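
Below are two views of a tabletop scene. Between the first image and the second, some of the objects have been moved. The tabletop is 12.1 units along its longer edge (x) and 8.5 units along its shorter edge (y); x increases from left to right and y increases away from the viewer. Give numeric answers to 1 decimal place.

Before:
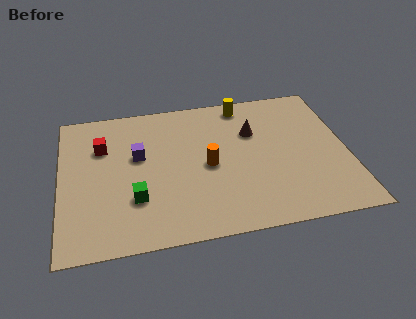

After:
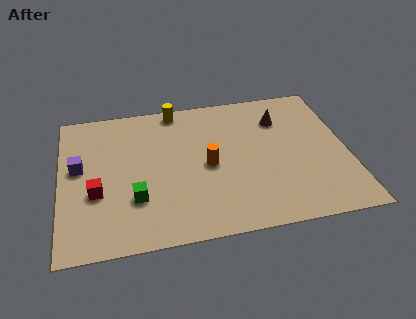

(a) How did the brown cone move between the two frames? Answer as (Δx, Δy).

(1.2, 0.6)

From the two frames, the brown cone sits at roughly (8.2, 5.7) before and (9.4, 6.3) after.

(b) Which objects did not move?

the orange cylinder and the green cube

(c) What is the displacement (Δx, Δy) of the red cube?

(-0.3, -2.7)

The red cube was at about (1.8, 5.9) and moved to about (1.5, 3.2).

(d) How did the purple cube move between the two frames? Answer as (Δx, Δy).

(-2.5, -0.3)

From the two frames, the purple cube sits at roughly (3.3, 5.1) before and (0.8, 4.8) after.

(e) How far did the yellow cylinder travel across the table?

2.9

The yellow cylinder was near (7.9, 7.5) before and (5.0, 7.7) after, so it travelled √(2.9² + 0.2²) ≈ 2.9 units.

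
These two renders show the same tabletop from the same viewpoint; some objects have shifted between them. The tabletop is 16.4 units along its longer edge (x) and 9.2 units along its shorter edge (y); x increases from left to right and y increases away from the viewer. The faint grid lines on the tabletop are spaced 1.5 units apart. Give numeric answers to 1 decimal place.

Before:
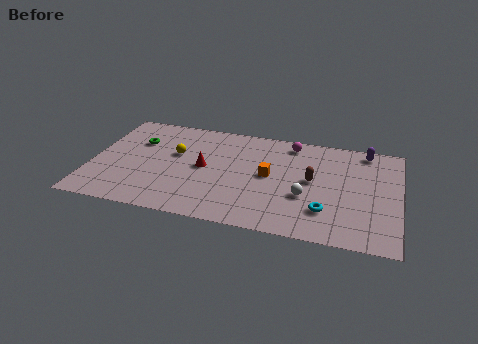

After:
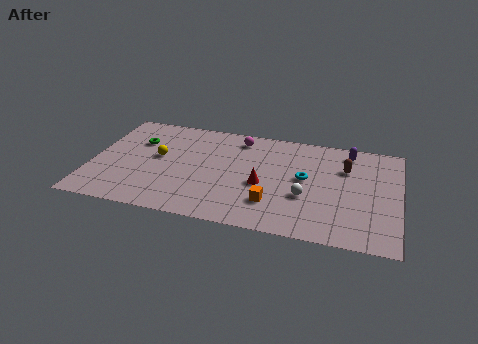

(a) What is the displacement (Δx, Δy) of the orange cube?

(0.3, -2.4)

From the two frames, the orange cube sits at roughly (9.5, 4.8) before and (9.8, 2.4) after.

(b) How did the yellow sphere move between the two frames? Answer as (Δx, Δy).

(-0.9, -0.5)

The yellow sphere was at about (4.4, 5.6) and moved to about (3.5, 5.1).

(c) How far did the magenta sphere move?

2.8

The magenta sphere moved from about (10.5, 8.0) to (7.7, 7.8), a distance of √(2.8² + 0.2²) ≈ 2.8.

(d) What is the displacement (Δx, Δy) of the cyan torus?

(-1.2, 2.6)

The cyan torus started near (12.6, 2.4) and ended near (11.4, 5.0).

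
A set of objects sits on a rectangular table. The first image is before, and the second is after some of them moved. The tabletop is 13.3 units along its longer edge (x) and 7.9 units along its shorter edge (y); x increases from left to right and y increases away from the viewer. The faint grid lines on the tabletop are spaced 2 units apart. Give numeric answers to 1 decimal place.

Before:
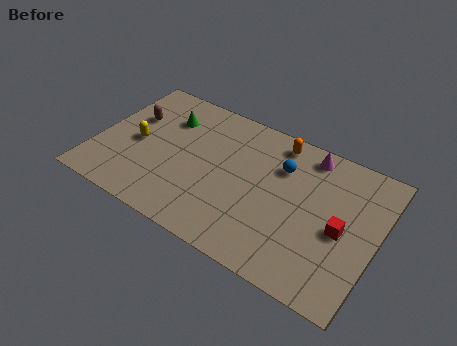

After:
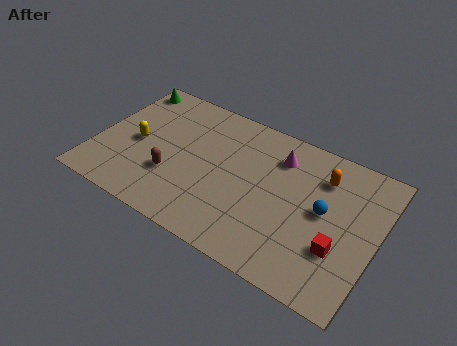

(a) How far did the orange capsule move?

2.5

The orange capsule moved from about (8.2, 6.9) to (10.5, 6.0), a distance of √(2.3² + 0.9²) ≈ 2.5.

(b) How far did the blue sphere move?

2.6

The blue sphere was near (8.6, 5.6) before and (10.8, 4.2) after, so it travelled √(2.2² + 1.4²) ≈ 2.6 units.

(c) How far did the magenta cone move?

1.5

The magenta cone moved from about (9.7, 6.9) to (8.4, 6.1), a distance of √(1.3² + 0.8²) ≈ 1.5.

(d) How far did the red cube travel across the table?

1.0

From (11.7, 3.6) to (11.7, 2.6), the red cube covered √(0.0² + 1.0²) ≈ 1.0 units.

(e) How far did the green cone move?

2.5

From (3.0, 5.8) to (0.8, 6.9), the green cone covered √(2.2² + 1.1²) ≈ 2.5 units.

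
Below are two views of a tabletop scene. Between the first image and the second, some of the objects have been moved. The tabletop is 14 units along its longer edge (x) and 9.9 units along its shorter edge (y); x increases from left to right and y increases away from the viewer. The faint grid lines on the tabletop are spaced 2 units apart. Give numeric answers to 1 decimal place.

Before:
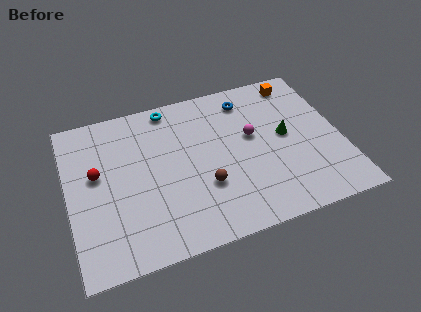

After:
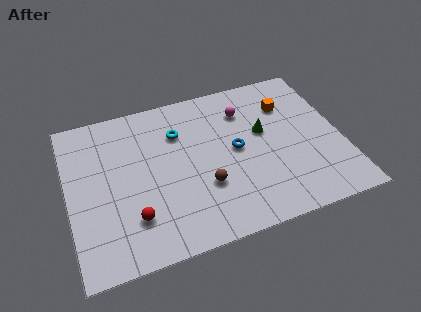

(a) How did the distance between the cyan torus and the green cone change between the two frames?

-2.3

Before: roughly 6.8 units apart; after: 4.5. That's 2.3 units closer together.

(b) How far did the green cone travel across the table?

1.3

From (11.2, 5.2) to (10.1, 5.8), the green cone covered √(1.1² + 0.6²) ≈ 1.3 units.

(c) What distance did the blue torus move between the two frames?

3.2

From (9.5, 8.2) to (8.6, 5.1), the blue torus covered √(0.9² + 3.1²) ≈ 3.2 units.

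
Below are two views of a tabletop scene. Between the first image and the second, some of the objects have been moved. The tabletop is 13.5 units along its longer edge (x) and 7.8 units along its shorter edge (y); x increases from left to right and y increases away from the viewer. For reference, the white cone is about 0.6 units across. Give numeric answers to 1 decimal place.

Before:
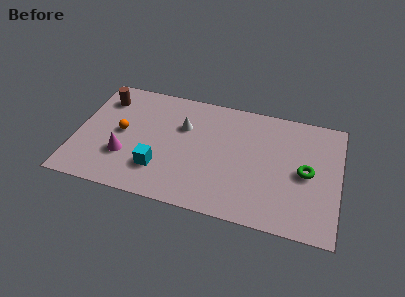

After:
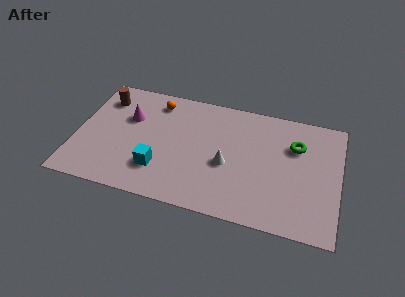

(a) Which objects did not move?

the cyan cube and the brown cylinder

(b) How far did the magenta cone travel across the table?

2.6

The magenta cone was near (2.6, 2.5) before and (2.6, 5.1) after, so it travelled √(0.0² + 2.6²) ≈ 2.6 units.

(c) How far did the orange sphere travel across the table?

3.0

From (2.3, 4.0) to (3.9, 6.5), the orange sphere covered √(1.6² + 2.5²) ≈ 3.0 units.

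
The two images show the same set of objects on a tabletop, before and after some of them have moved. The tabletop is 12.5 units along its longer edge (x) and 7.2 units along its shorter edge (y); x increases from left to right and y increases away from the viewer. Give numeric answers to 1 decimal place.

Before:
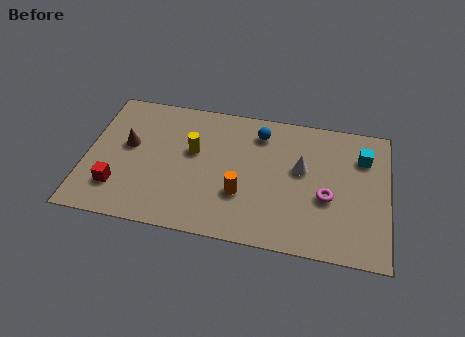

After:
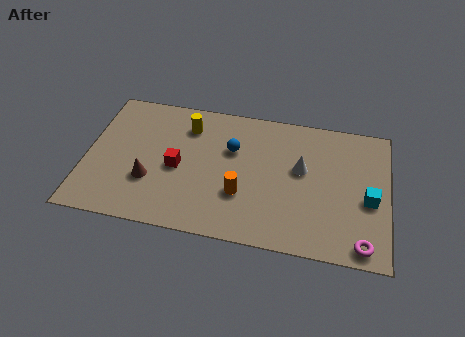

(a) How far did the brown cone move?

2.0

From (1.7, 4.1) to (2.7, 2.4), the brown cone covered √(1.0² + 1.7²) ≈ 2.0 units.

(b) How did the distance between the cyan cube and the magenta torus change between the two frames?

-0.5

They were about 2.8 units apart before and 2.3 after — 0.5 units closer together.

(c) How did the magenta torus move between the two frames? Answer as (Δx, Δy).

(1.5, -2.1)

The magenta torus started near (10.0, 2.9) and ended near (11.5, 0.8).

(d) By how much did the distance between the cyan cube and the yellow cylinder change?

+0.9

The distance was about 7.1 in the first image and 8.0 in the second, so they moved 0.9 units further apart.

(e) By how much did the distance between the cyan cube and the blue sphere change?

+1.6

They were about 4.3 units apart before and 5.9 after — 1.6 units further apart.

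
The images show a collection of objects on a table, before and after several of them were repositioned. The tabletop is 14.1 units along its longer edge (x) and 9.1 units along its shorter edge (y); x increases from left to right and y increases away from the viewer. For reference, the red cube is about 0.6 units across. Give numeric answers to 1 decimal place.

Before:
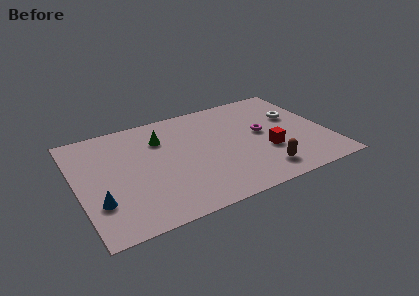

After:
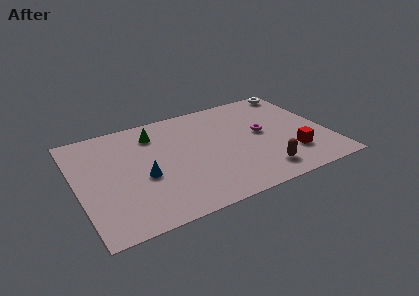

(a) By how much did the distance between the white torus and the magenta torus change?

+2.0

Before: roughly 2.2 units apart; after: 4.2. That's 2.0 units further apart.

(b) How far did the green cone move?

0.7

The green cone was near (4.9, 6.6) before and (4.6, 7.2) after, so it travelled √(0.3² + 0.6²) ≈ 0.7 units.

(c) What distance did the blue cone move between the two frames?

2.8

The blue cone was near (1.0, 2.7) before and (3.6, 3.8) after, so it travelled √(2.6² + 1.1²) ≈ 2.8 units.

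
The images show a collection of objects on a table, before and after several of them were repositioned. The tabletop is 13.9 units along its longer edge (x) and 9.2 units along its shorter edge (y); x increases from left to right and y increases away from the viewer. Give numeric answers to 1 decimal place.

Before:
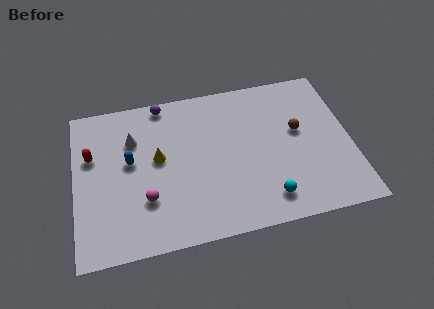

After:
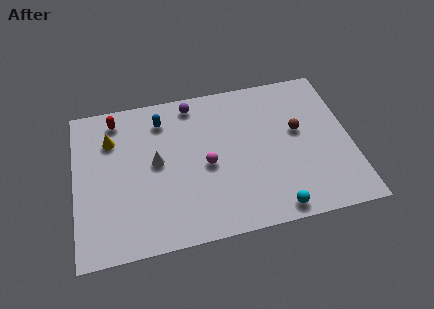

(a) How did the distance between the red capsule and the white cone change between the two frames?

+1.4

The distance was about 2.2 in the first image and 3.6 in the second, so they moved 1.4 units further apart.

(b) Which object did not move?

the brown sphere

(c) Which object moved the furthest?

the magenta sphere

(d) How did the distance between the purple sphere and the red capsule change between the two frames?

-0.6

Before: roughly 4.5 units apart; after: 3.9. That's 0.6 units closer together.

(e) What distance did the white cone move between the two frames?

1.9

The white cone was near (3.0, 6.5) before and (4.1, 4.9) after, so it travelled √(1.1² + 1.6²) ≈ 1.9 units.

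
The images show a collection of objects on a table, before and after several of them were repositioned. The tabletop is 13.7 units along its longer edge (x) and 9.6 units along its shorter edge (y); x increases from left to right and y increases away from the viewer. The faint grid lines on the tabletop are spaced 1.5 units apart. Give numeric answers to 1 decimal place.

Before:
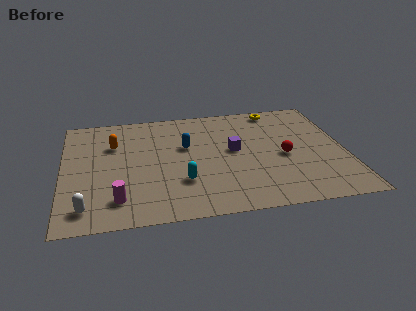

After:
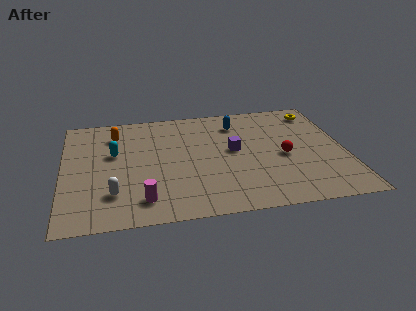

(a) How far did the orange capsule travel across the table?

0.9

The orange capsule was near (2.5, 6.6) before and (2.6, 7.5) after, so it travelled √(0.1² + 0.9²) ≈ 0.9 units.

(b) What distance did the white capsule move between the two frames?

1.6

The white capsule was near (1.1, 1.5) before and (2.4, 2.4) after, so it travelled √(1.3² + 0.9²) ≈ 1.6 units.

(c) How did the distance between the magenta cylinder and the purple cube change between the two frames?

-0.9

Before: roughly 6.6 units apart; after: 5.7. That's 0.9 units closer together.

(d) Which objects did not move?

the purple cube and the red sphere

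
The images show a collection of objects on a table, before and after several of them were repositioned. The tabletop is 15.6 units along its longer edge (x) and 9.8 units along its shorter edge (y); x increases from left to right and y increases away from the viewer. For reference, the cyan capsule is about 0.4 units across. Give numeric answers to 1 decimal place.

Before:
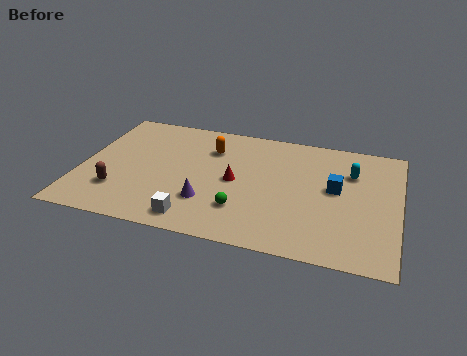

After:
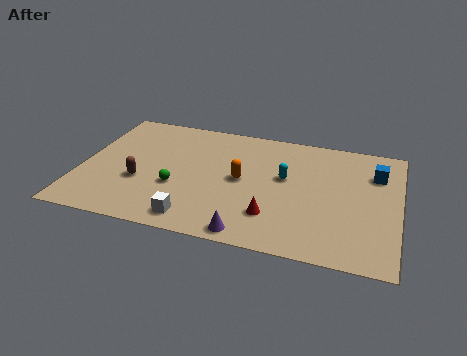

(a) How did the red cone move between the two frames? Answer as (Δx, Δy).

(2.0, -2.3)

The red cone started near (7.6, 4.8) and ended near (9.6, 2.5).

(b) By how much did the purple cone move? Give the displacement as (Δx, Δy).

(2.2, -1.9)

From the two frames, the purple cone sits at roughly (6.4, 2.8) before and (8.6, 0.9) after.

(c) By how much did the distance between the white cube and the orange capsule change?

-1.7

The distance was about 5.9 in the first image and 4.2 in the second, so they moved 1.7 units closer together.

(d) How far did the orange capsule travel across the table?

2.8

From (6.2, 7.2) to (7.9, 5.0), the orange capsule covered √(1.7² + 2.2²) ≈ 2.8 units.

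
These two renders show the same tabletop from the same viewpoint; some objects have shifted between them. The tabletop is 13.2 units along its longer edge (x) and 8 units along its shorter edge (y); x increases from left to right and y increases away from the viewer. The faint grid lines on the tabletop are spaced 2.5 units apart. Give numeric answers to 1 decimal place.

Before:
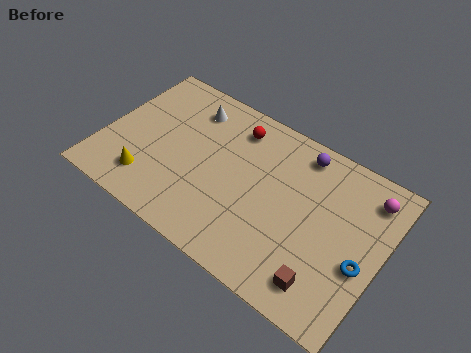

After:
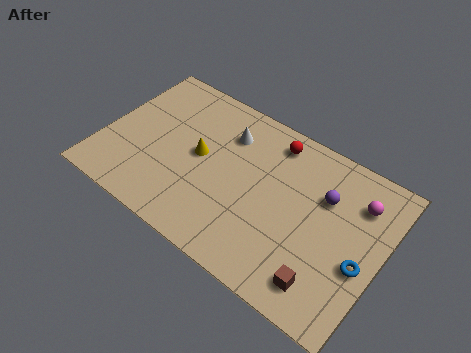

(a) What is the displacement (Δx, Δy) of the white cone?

(1.9, -0.4)

The white cone started near (3.6, 6.4) and ended near (5.5, 6.0).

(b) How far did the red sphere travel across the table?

1.8

The red sphere moved from about (5.8, 6.5) to (7.6, 6.8), a distance of √(1.8² + 0.3²) ≈ 1.8.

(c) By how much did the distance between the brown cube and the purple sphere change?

-1.8

They were about 5.9 units apart before and 4.1 after — 1.8 units closer together.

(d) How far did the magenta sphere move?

0.6

From (12.2, 6.5) to (11.8, 6.0), the magenta sphere covered √(0.4² + 0.5²) ≈ 0.6 units.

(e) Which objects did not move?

the brown cube and the blue torus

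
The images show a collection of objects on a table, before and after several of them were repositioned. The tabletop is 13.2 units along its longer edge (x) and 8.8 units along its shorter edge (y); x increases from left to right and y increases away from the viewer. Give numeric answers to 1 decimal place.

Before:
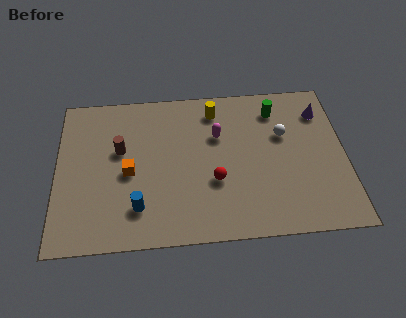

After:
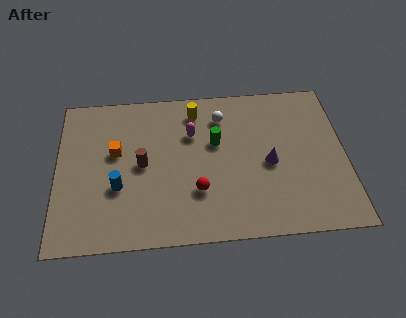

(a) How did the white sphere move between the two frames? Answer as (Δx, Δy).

(-2.8, 1.3)

From the two frames, the white sphere sits at roughly (10.4, 5.6) before and (7.6, 6.9) after.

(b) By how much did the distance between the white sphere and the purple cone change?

+1.4

They were about 2.2 units apart before and 3.6 after — 1.4 units further apart.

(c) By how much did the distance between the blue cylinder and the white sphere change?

-1.5

The distance was about 7.6 in the first image and 6.1 in the second, so they moved 1.5 units closer together.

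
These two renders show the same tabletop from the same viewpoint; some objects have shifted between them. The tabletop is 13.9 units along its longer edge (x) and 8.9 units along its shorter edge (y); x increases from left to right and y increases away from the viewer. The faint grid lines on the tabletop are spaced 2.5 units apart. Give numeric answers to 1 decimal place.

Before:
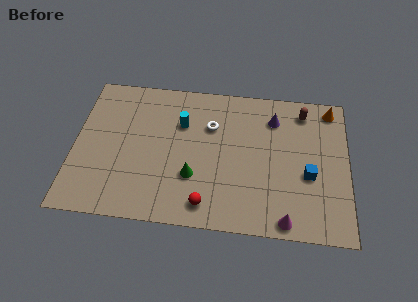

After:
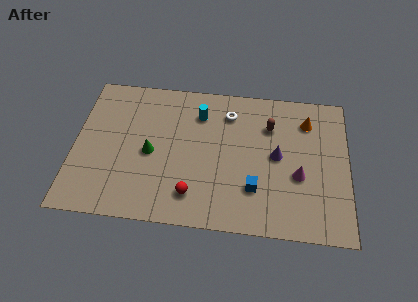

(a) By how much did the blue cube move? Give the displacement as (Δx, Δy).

(-2.7, -1.1)

The blue cube was at about (11.9, 3.6) and moved to about (9.2, 2.5).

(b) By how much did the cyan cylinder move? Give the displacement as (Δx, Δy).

(0.9, 0.7)

From the two frames, the cyan cylinder sits at roughly (5.4, 6.1) before and (6.3, 6.8) after.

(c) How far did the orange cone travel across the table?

1.5

From (13.0, 7.8) to (11.8, 6.9), the orange cone covered √(1.2² + 0.9²) ≈ 1.5 units.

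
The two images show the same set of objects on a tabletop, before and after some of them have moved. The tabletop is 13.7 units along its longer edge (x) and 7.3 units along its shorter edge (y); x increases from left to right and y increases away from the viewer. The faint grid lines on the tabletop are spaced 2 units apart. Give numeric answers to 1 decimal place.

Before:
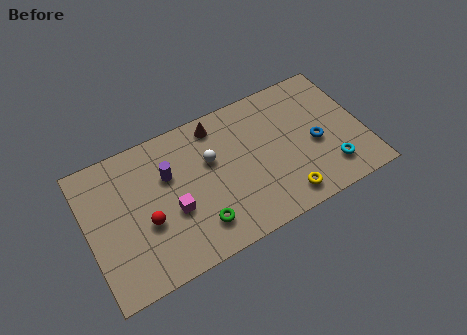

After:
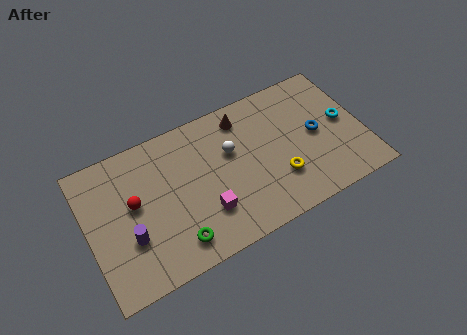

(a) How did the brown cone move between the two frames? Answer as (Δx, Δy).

(1.3, -0.2)

The brown cone was at about (6.7, 6.3) and moved to about (8.0, 6.1).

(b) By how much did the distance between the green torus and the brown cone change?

+1.3

Before: roughly 4.9 units apart; after: 6.2. That's 1.3 units further apart.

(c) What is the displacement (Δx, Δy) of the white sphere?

(1.0, 0.0)

The white sphere started near (6.2, 4.6) and ended near (7.2, 4.6).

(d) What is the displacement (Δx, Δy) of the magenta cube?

(1.5, -0.8)

The magenta cube was at about (4.1, 2.9) and moved to about (5.6, 2.1).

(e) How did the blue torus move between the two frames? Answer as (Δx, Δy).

(0.1, 0.5)

The blue torus started near (11.3, 3.2) and ended near (11.4, 3.7).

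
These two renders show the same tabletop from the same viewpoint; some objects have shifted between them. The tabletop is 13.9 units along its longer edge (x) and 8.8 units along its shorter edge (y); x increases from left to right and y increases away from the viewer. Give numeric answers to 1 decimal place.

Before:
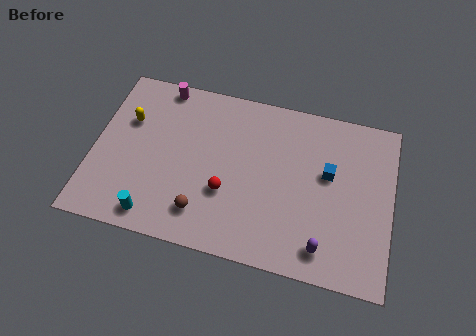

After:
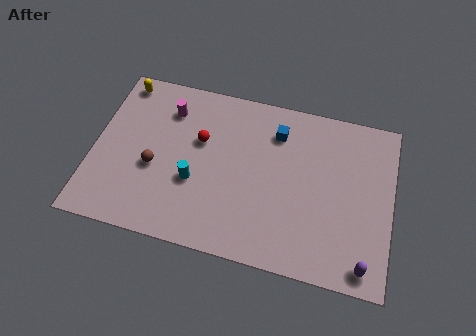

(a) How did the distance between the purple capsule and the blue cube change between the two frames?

+3.5

Before: roughly 3.8 units apart; after: 7.3. That's 3.5 units further apart.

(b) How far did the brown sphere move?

3.0

The brown sphere was near (5.3, 1.8) before and (2.9, 3.6) after, so it travelled √(2.4² + 1.8²) ≈ 3.0 units.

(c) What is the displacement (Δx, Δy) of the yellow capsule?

(-0.5, 2.0)

The yellow capsule was at about (1.5, 5.8) and moved to about (1.0, 7.8).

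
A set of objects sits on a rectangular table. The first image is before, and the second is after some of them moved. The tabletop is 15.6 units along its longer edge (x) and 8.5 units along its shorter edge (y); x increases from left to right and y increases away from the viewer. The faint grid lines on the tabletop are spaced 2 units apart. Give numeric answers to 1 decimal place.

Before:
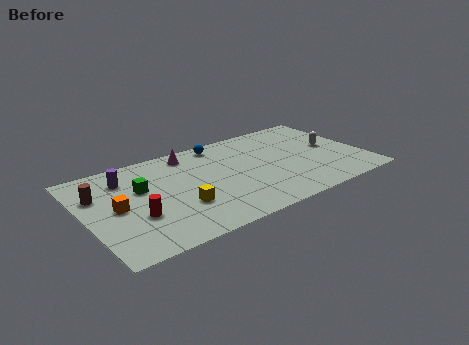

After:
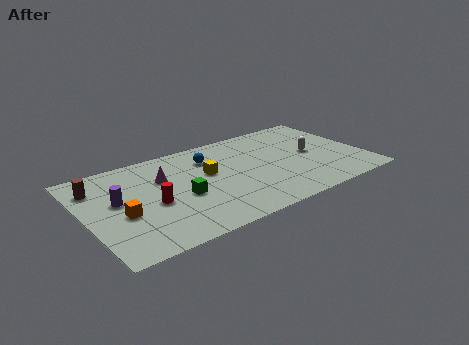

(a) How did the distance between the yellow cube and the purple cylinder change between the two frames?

+0.6

Before: roughly 4.5 units apart; after: 5.1. That's 0.6 units further apart.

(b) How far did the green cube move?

2.6

The green cube was near (3.2, 5.3) before and (5.2, 3.6) after, so it travelled √(2.0² + 1.7²) ≈ 2.6 units.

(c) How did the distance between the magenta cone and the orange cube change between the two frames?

-2.1

They were about 5.5 units apart before and 3.4 after — 2.1 units closer together.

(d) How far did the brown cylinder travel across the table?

0.7

The brown cylinder was near (0.9, 5.8) before and (0.9, 6.5) after, so it travelled √(0.0² + 0.7²) ≈ 0.7 units.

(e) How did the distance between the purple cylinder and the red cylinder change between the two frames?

-1.5

The distance was about 3.6 in the first image and 2.1 in the second, so they moved 1.5 units closer together.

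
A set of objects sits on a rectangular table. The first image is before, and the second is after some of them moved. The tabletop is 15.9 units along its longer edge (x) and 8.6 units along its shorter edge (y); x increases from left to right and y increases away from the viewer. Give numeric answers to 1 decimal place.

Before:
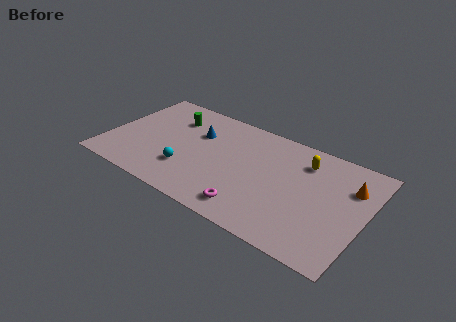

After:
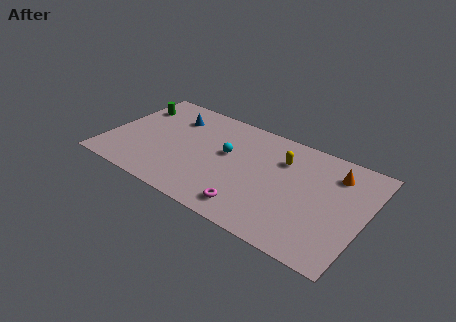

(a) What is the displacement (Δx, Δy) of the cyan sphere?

(2.1, 2.5)

The cyan sphere started near (5.2, 2.5) and ended near (7.3, 5.0).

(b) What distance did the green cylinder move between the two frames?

2.5

The green cylinder was near (3.6, 6.4) before and (1.1, 6.4) after, so it travelled √(2.5² + 0.0²) ≈ 2.5 units.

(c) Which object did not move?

the magenta torus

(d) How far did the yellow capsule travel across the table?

1.4

From (11.9, 6.7) to (10.6, 6.2), the yellow capsule covered √(1.3² + 0.5²) ≈ 1.4 units.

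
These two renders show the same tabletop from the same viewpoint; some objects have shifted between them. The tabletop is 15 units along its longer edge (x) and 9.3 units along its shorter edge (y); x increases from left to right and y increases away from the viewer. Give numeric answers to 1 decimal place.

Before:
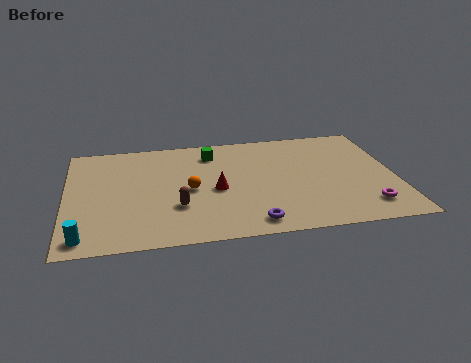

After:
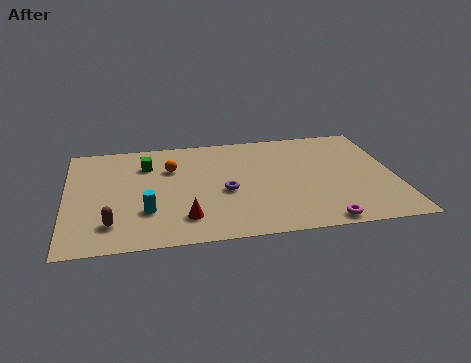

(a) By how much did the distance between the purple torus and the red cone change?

-0.6

Before: roughly 3.4 units apart; after: 2.8. That's 0.6 units closer together.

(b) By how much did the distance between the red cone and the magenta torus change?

-0.9

The distance was about 7.1 in the first image and 6.2 in the second, so they moved 0.9 units closer together.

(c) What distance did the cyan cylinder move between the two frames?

3.3

The cyan cylinder was near (0.8, 1.1) before and (3.6, 2.8) after, so it travelled √(2.8² + 1.7²) ≈ 3.3 units.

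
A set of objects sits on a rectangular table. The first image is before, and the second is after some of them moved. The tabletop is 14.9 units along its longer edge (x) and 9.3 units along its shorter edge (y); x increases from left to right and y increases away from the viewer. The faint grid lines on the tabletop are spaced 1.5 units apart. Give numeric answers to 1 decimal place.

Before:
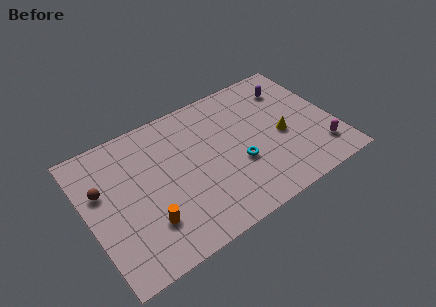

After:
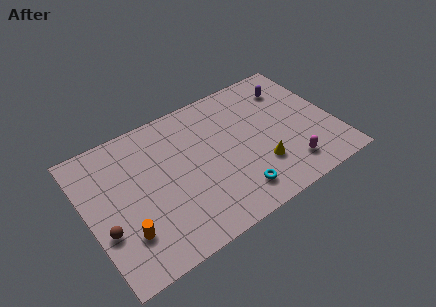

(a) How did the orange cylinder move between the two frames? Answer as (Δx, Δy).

(-1.3, 0.0)

The orange cylinder started near (3.2, 2.5) and ended near (1.9, 2.5).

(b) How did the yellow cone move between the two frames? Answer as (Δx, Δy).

(-1.6, -1.4)

From the two frames, the yellow cone sits at roughly (11.7, 4.1) before and (10.1, 2.7) after.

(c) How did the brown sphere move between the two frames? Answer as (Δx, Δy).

(-0.2, -2.6)

The brown sphere was at about (1.0, 5.9) and moved to about (0.8, 3.3).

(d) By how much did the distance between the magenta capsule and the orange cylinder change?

-0.7

The distance was about 10.5 in the first image and 9.8 in the second, so they moved 0.7 units closer together.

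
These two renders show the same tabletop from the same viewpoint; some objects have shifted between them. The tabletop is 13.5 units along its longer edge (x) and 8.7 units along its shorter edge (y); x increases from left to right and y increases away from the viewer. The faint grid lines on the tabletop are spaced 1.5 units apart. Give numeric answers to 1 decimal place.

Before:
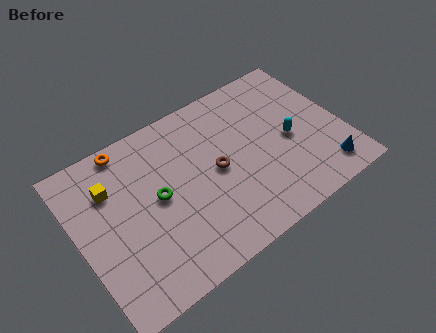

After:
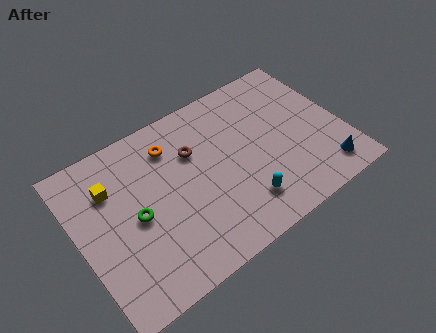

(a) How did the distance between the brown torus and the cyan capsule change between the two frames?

+0.6

They were about 3.8 units apart before and 4.4 after — 0.6 units further apart.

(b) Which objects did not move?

the blue cone and the yellow cube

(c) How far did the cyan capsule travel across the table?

3.6

From (10.8, 4.0) to (7.9, 1.9), the cyan capsule covered √(2.9² + 2.1²) ≈ 3.6 units.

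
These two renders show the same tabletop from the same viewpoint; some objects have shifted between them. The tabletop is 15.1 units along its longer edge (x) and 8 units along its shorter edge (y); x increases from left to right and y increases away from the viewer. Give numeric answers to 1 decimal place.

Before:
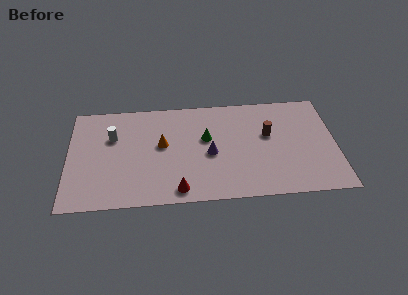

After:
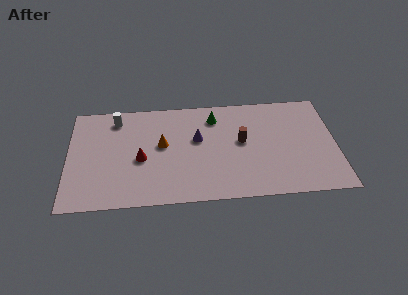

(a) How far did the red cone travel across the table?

3.3

The red cone was near (6.2, 1.0) before and (4.1, 3.5) after, so it travelled √(2.1² + 2.5²) ≈ 3.3 units.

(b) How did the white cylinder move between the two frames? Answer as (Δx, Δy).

(0.2, 1.4)

The white cylinder started near (2.5, 5.3) and ended near (2.7, 6.7).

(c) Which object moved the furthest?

the red cone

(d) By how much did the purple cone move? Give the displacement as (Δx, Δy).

(-0.7, 1.2)

The purple cone started near (8.0, 3.6) and ended near (7.3, 4.8).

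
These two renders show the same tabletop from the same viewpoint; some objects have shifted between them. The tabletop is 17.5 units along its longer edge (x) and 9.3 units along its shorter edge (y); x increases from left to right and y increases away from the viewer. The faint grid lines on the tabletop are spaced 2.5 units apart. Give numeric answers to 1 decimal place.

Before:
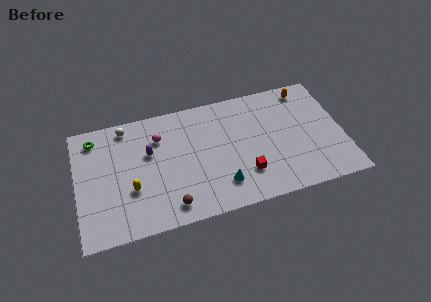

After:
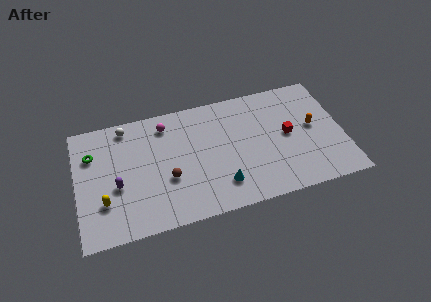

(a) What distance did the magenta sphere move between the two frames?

1.0

The magenta sphere moved from about (5.5, 6.8) to (6.0, 7.7), a distance of √(0.5² + 0.9²) ≈ 1.0.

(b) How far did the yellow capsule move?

1.9

From (3.5, 3.3) to (1.7, 2.8), the yellow capsule covered √(1.8² + 0.5²) ≈ 1.9 units.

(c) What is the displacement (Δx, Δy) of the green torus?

(-0.2, -1.2)

The green torus started near (1.3, 7.8) and ended near (1.1, 6.6).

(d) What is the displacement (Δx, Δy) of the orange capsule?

(0.2, -3.1)

The orange capsule started near (15.4, 8.1) and ended near (15.6, 5.0).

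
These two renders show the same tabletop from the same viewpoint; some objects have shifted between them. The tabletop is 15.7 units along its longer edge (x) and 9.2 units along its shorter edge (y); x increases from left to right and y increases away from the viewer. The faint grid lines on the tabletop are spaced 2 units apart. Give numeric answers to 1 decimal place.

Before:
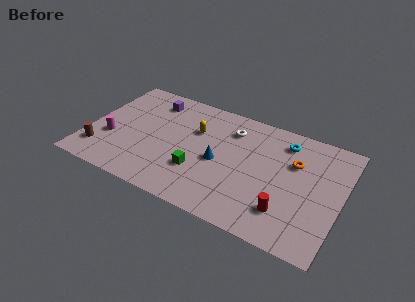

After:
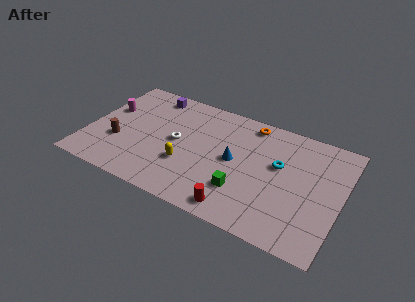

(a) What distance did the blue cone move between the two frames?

1.0

From (8.2, 4.2) to (9.1, 4.7), the blue cone covered √(0.9² + 0.5²) ≈ 1.0 units.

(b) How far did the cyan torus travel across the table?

2.0

From (11.9, 7.5) to (11.8, 5.5), the cyan torus covered √(0.1² + 2.0²) ≈ 2.0 units.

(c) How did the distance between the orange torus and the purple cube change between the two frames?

-3.0

They were about 9.3 units apart before and 6.3 after — 3.0 units closer together.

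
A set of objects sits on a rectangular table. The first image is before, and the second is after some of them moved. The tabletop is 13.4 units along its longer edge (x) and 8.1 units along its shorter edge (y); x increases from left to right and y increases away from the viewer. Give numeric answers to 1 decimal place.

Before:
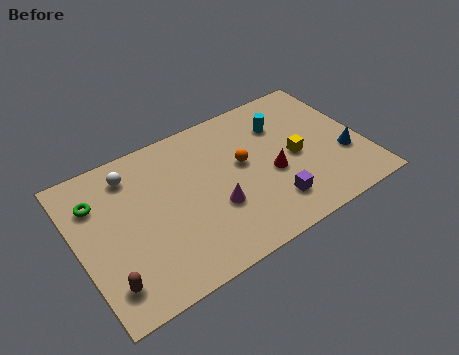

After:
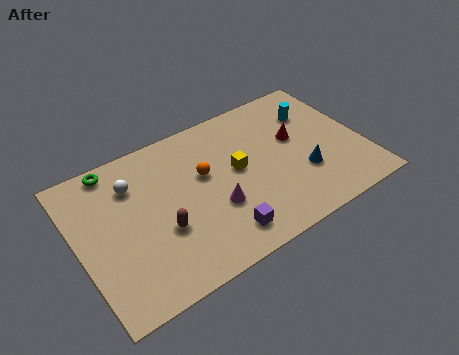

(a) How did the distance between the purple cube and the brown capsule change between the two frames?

-4.7

Before: roughly 7.7 units apart; after: 3.0. That's 4.7 units closer together.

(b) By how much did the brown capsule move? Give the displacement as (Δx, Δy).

(2.7, 1.4)

From the two frames, the brown capsule sits at roughly (1.0, 1.6) before and (3.7, 3.0) after.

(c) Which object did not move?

the magenta cone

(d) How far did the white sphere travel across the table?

0.6

The white sphere moved from about (2.8, 6.6) to (2.8, 6.0), a distance of √(0.0² + 0.6²) ≈ 0.6.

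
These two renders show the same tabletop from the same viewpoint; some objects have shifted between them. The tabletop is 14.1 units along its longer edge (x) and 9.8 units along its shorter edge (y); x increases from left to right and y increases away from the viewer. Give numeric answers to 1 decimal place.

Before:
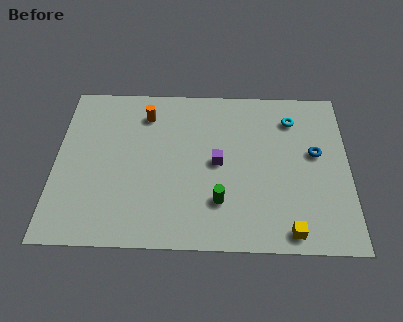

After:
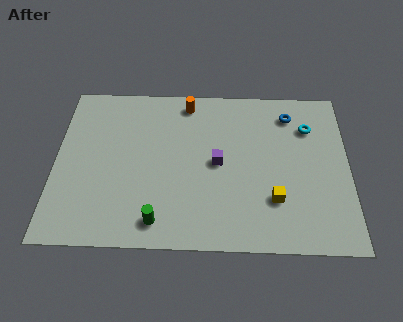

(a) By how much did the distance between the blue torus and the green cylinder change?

+3.6

The distance was about 5.5 in the first image and 9.1 in the second, so they moved 3.6 units further apart.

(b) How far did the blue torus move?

2.7

The blue torus was near (12.5, 5.6) before and (11.3, 8.0) after, so it travelled √(1.2² + 2.4²) ≈ 2.7 units.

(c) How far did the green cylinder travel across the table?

3.1

The green cylinder was near (7.9, 2.6) before and (5.0, 1.4) after, so it travelled √(2.9² + 1.2²) ≈ 3.1 units.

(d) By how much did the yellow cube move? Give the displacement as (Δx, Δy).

(-0.7, 1.8)

From the two frames, the yellow cube sits at roughly (11.2, 1.0) before and (10.5, 2.8) after.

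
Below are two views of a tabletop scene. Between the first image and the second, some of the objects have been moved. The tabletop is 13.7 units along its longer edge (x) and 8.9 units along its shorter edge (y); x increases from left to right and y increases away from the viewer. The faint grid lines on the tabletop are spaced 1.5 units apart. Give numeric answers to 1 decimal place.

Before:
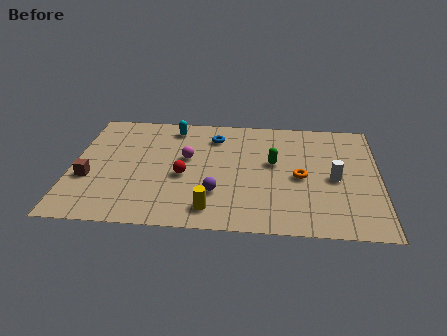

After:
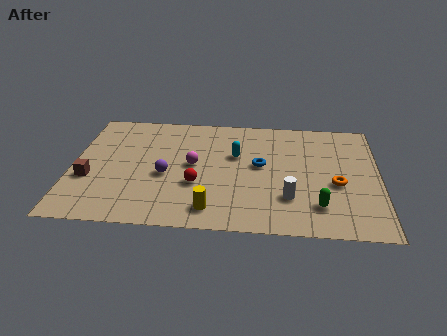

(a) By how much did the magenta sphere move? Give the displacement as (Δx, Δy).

(0.3, -0.5)

The magenta sphere was at about (5.1, 5.2) and moved to about (5.4, 4.7).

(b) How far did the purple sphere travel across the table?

2.6

From (6.5, 2.6) to (4.2, 3.8), the purple sphere covered √(2.3² + 1.2²) ≈ 2.6 units.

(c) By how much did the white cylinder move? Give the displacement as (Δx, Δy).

(-2.0, -1.6)

The white cylinder started near (11.7, 4.1) and ended near (9.7, 2.5).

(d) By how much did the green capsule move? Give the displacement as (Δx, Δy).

(2.0, -3.1)

From the two frames, the green capsule sits at roughly (9.0, 5.1) before and (11.0, 2.0) after.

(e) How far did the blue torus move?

3.0

The blue torus was near (6.3, 7.0) before and (8.4, 4.9) after, so it travelled √(2.1² + 2.1²) ≈ 3.0 units.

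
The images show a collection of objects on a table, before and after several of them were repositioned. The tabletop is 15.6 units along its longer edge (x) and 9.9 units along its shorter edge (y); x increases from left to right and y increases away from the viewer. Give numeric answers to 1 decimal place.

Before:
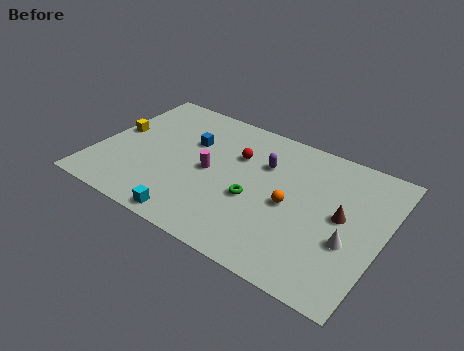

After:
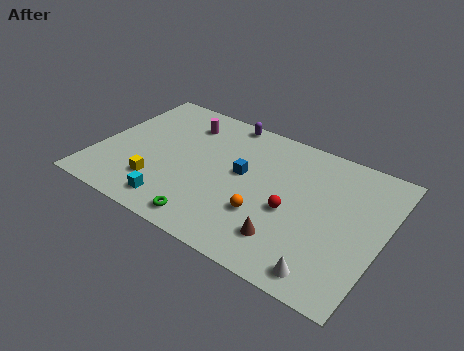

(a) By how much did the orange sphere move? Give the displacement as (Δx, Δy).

(-1.2, -1.4)

The orange sphere started near (10.7, 4.6) and ended near (9.5, 3.2).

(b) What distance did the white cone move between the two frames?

2.6

From (14.0, 3.7) to (13.2, 1.2), the white cone covered √(0.8² + 2.5²) ≈ 2.6 units.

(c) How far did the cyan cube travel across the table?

1.3

The cyan cube was near (5.9, 0.9) before and (4.8, 1.5) after, so it travelled √(1.1² + 0.6²) ≈ 1.3 units.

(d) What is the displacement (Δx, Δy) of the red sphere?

(3.4, -2.5)

From the two frames, the red sphere sits at roughly (7.4, 6.7) before and (10.8, 4.2) after.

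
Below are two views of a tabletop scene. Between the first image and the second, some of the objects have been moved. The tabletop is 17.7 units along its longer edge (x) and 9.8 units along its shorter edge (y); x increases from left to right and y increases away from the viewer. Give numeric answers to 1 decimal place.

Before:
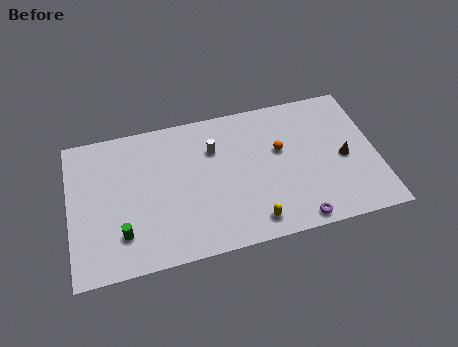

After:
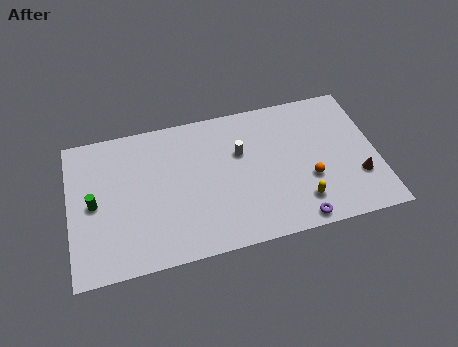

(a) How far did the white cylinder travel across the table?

1.6

From (8.4, 6.9) to (9.9, 6.3), the white cylinder covered √(1.5² + 0.6²) ≈ 1.6 units.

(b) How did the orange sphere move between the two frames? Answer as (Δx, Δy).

(1.5, -2.4)

The orange sphere was at about (12.2, 5.9) and moved to about (13.7, 3.5).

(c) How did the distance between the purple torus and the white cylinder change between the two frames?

-1.3

The distance was about 7.4 in the first image and 6.1 in the second, so they moved 1.3 units closer together.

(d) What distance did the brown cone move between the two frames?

1.7

The brown cone was near (15.8, 4.5) before and (16.5, 3.0) after, so it travelled √(0.7² + 1.5²) ≈ 1.7 units.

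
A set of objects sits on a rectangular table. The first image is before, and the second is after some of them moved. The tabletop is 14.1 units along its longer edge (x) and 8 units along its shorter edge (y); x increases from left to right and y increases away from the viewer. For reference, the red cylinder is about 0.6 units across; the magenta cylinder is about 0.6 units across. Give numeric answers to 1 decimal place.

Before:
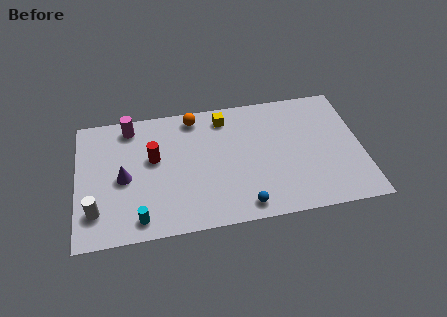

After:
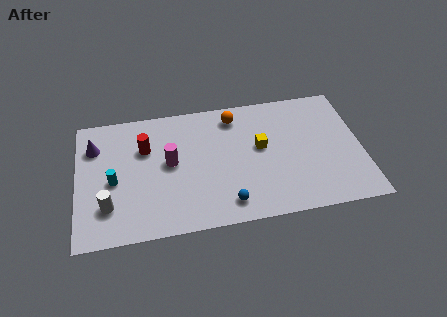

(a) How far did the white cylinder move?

0.6

The white cylinder was near (0.9, 1.9) before and (1.5, 2.1) after, so it travelled √(0.6² + 0.2²) ≈ 0.6 units.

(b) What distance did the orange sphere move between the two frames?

2.0

The orange sphere moved from about (5.9, 7.0) to (7.9, 6.7), a distance of √(2.0² + 0.3²) ≈ 2.0.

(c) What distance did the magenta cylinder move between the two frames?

3.2

The magenta cylinder was near (2.7, 6.9) before and (4.6, 4.3) after, so it travelled √(1.9² + 2.6²) ≈ 3.2 units.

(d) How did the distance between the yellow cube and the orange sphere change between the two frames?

+1.0

Before: roughly 1.5 units apart; after: 2.5. That's 1.0 units further apart.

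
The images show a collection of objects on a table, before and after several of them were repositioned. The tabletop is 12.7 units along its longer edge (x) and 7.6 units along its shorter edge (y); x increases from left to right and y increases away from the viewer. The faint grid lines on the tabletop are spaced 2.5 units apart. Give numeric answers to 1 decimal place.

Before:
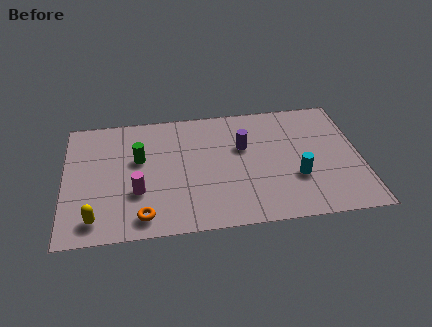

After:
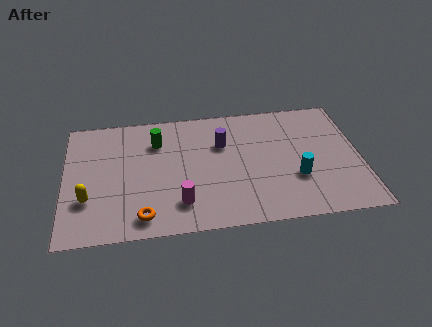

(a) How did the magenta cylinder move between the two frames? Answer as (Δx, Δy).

(1.8, -0.9)

The magenta cylinder started near (3.1, 2.6) and ended near (4.9, 1.7).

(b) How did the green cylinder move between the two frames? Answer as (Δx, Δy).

(0.8, 1.0)

The green cylinder was at about (3.2, 4.6) and moved to about (4.0, 5.6).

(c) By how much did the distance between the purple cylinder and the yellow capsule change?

-0.9

They were about 7.3 units apart before and 6.4 after — 0.9 units closer together.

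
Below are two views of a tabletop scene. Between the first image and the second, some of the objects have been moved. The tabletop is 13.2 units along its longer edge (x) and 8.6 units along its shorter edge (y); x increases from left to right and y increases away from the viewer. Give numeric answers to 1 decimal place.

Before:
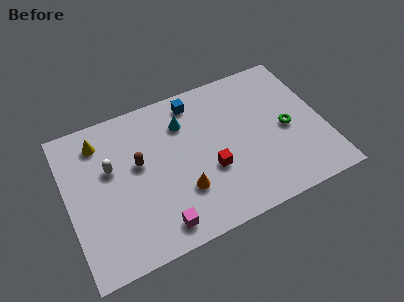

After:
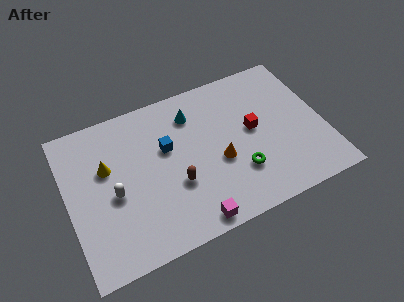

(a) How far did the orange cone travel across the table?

2.2

The orange cone moved from about (5.7, 2.6) to (7.7, 3.5), a distance of √(2.0² + 0.9²) ≈ 2.2.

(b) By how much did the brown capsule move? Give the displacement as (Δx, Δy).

(1.7, -1.9)

The brown capsule was at about (3.7, 5.0) and moved to about (5.4, 3.1).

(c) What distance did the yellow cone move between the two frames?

1.6

The yellow cone moved from about (1.9, 7.0) to (2.1, 5.4), a distance of √(0.2² + 1.6²) ≈ 1.6.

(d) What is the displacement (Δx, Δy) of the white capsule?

(0.0, -1.5)

The white capsule started near (2.3, 5.3) and ended near (2.3, 3.8).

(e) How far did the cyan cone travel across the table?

0.6

The cyan cone was near (6.2, 6.4) before and (6.7, 6.7) after, so it travelled √(0.5² + 0.3²) ≈ 0.6 units.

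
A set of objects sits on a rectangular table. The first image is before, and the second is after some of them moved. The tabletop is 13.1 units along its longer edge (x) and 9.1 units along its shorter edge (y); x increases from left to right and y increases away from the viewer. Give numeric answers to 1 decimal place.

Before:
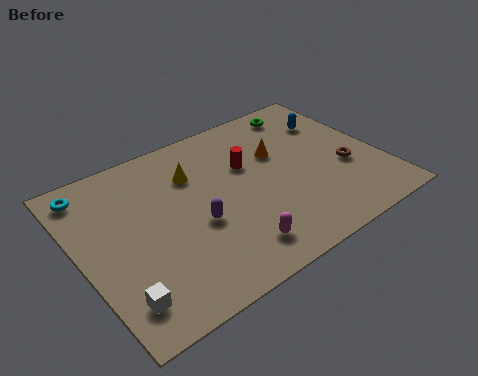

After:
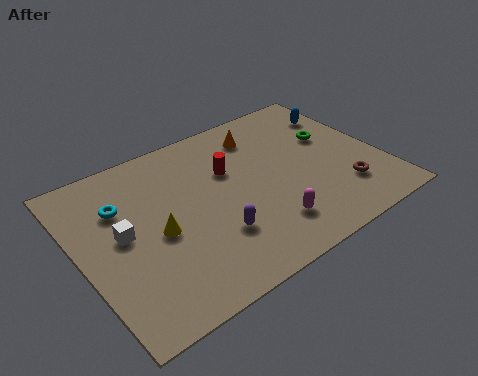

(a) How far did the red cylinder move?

0.8

The red cylinder was near (7.5, 5.8) before and (6.7, 5.9) after, so it travelled √(0.8² + 0.1²) ≈ 0.8 units.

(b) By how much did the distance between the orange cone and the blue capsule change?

+0.9

Before: roughly 2.8 units apart; after: 3.7. That's 0.9 units further apart.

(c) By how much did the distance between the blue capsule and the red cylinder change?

+1.3

They were about 4.2 units apart before and 5.5 after — 1.3 units further apart.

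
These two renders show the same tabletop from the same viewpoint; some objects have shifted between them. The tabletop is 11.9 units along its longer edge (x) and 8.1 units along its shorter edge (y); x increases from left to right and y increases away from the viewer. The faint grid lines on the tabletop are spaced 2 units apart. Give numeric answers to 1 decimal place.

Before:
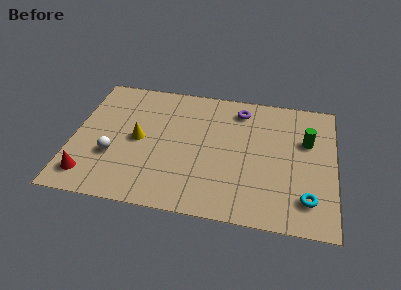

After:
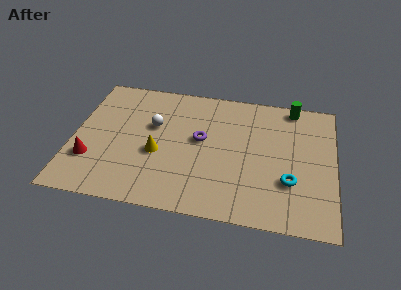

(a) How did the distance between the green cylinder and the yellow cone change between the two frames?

-0.5

They were about 7.7 units apart before and 7.2 after — 0.5 units closer together.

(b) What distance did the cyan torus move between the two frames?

1.2

From (10.7, 1.7) to (9.9, 2.6), the cyan torus covered √(0.8² + 0.9²) ≈ 1.2 units.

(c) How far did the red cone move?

1.0

The red cone was near (0.9, 1.4) before and (0.9, 2.4) after, so it travelled √(0.0² + 1.0²) ≈ 1.0 units.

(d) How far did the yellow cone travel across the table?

1.1

From (3.0, 4.0) to (3.9, 3.3), the yellow cone covered √(0.9² + 0.7²) ≈ 1.1 units.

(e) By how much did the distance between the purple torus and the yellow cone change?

-3.0

The distance was about 5.2 in the first image and 2.2 in the second, so they moved 3.0 units closer together.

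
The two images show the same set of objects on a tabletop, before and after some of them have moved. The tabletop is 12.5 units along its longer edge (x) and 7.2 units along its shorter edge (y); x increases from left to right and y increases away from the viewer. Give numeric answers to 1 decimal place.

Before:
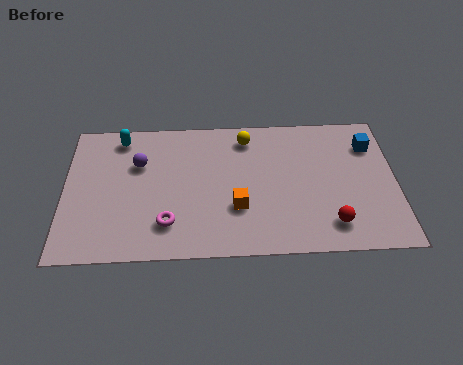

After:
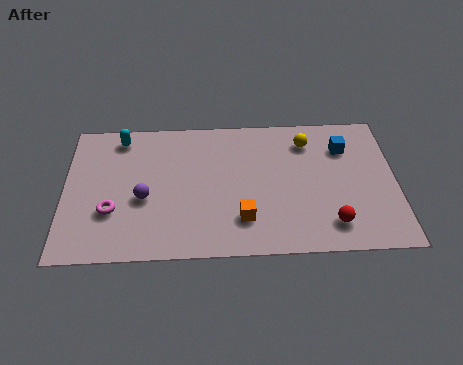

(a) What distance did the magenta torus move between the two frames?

2.2

The magenta torus moved from about (3.9, 1.7) to (1.8, 2.4), a distance of √(2.1² + 0.7²) ≈ 2.2.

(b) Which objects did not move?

the cyan capsule and the red sphere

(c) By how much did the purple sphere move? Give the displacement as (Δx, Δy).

(0.2, -1.8)

The purple sphere started near (2.8, 4.8) and ended near (3.0, 3.0).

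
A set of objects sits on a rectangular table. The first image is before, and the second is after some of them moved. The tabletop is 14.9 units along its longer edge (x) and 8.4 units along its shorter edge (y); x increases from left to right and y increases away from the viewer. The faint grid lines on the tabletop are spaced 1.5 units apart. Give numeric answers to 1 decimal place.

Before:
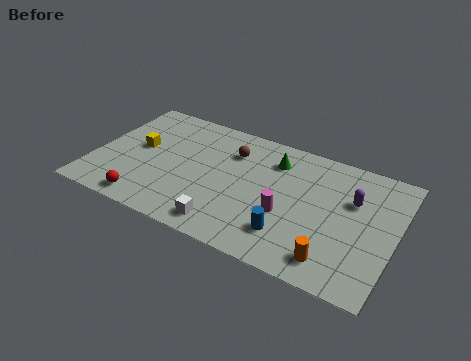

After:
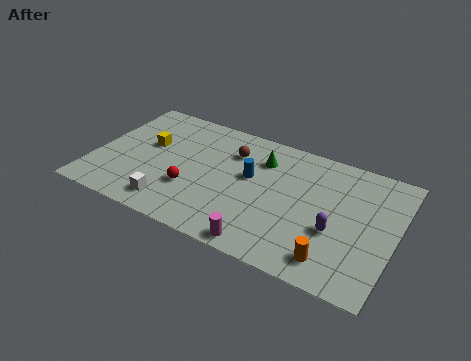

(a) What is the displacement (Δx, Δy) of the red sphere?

(2.0, 1.8)

The red sphere started near (3.0, 1.0) and ended near (5.0, 2.8).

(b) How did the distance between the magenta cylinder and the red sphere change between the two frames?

-2.7

The distance was about 7.1 in the first image and 4.4 in the second, so they moved 2.7 units closer together.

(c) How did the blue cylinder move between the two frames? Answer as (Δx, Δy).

(-2.3, 2.9)

The blue cylinder was at about (10.0, 2.0) and moved to about (7.7, 4.9).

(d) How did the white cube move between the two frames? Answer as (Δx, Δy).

(-2.8, 0.2)

From the two frames, the white cube sits at roughly (7.0, 1.2) before and (4.2, 1.4) after.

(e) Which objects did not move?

the orange cylinder and the brown sphere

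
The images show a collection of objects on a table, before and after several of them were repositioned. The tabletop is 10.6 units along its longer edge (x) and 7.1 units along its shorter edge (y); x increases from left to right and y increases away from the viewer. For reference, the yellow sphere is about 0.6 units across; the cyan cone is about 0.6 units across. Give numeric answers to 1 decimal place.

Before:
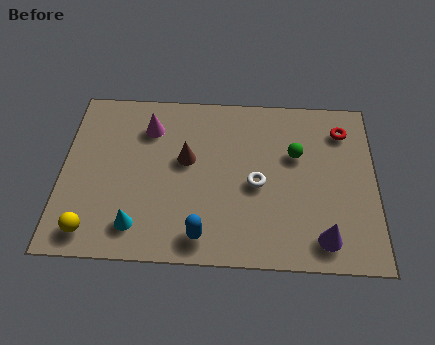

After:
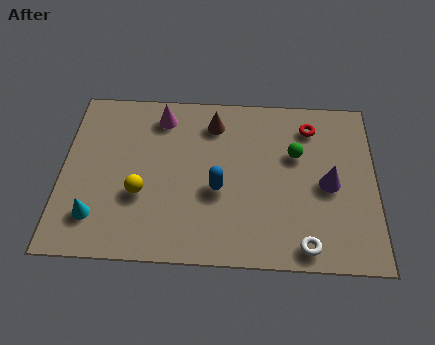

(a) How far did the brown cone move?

1.8

The brown cone moved from about (4.2, 4.1) to (5.1, 5.7), a distance of √(0.9² + 1.6²) ≈ 1.8.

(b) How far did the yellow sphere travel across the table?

2.3

From (1.1, 1.0) to (2.7, 2.6), the yellow sphere covered √(1.6² + 1.6²) ≈ 2.3 units.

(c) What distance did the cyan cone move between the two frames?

1.4

From (2.6, 1.3) to (1.2, 1.6), the cyan cone covered √(1.4² + 0.3²) ≈ 1.4 units.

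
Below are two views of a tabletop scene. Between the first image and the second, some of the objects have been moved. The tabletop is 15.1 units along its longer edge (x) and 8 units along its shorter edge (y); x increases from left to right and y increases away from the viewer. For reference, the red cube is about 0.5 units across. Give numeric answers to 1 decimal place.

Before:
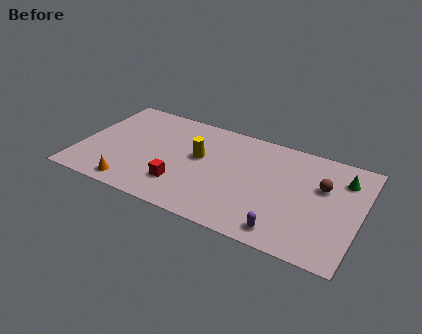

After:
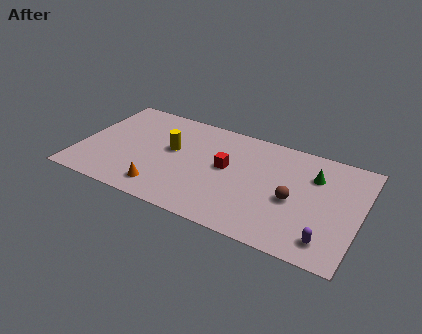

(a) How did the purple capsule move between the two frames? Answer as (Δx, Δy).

(2.2, 0.3)

The purple capsule was at about (11.4, 1.1) and moved to about (13.6, 1.4).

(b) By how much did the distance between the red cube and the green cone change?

-4.4

The distance was about 9.2 in the first image and 4.8 in the second, so they moved 4.4 units closer together.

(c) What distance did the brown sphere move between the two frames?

2.1

The brown sphere moved from about (13.0, 5.1) to (11.6, 3.5), a distance of √(1.4² + 1.6²) ≈ 2.1.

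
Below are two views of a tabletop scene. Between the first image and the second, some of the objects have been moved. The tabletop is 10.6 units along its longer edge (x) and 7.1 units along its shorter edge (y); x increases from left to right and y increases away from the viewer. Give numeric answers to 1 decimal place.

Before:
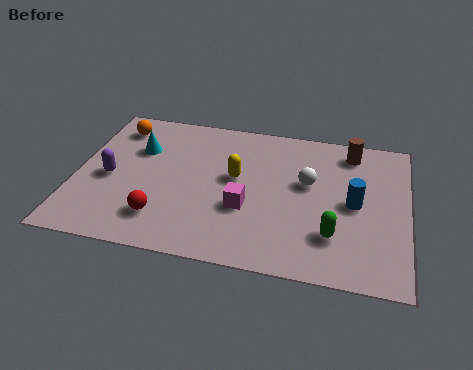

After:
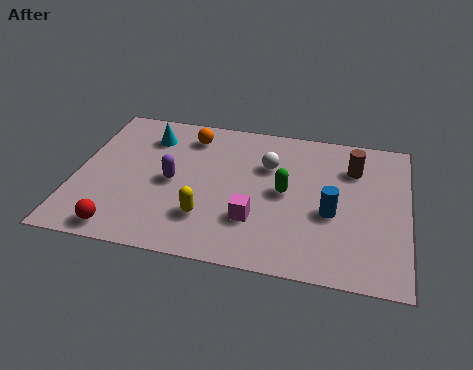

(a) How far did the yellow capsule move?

2.2

The yellow capsule moved from about (5.1, 4.0) to (4.3, 1.9), a distance of √(0.8² + 2.1²) ≈ 2.2.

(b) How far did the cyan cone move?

0.8

From (1.9, 4.8) to (2.2, 5.5), the cyan cone covered √(0.3² + 0.7²) ≈ 0.8 units.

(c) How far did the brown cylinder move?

0.8

From (8.7, 6.0) to (8.8, 5.2), the brown cylinder covered √(0.1² + 0.8²) ≈ 0.8 units.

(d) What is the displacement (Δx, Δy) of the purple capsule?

(2.0, 0.2)

The purple capsule was at about (1.1, 3.2) and moved to about (3.1, 3.4).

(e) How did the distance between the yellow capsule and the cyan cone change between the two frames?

+0.9

They were about 3.3 units apart before and 4.2 after — 0.9 units further apart.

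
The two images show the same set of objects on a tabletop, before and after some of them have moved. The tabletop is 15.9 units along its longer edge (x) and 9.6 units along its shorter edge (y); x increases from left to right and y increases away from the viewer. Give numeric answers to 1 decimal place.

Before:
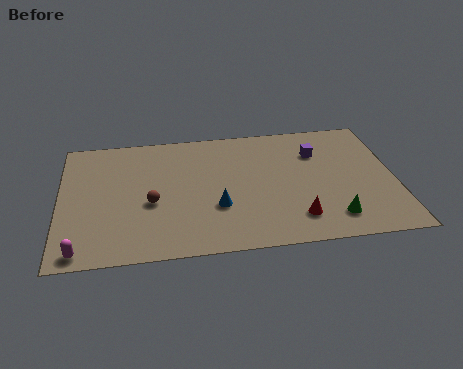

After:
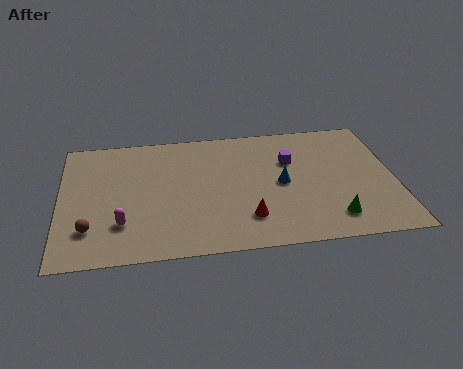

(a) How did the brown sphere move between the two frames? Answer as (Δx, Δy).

(-2.9, -1.6)

The brown sphere was at about (4.3, 4.0) and moved to about (1.4, 2.4).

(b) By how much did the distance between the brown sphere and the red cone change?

+0.3

The distance was about 7.1 in the first image and 7.4 in the second, so they moved 0.3 units further apart.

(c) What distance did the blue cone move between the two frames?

3.4

The blue cone was near (7.4, 3.3) before and (10.5, 4.7) after, so it travelled √(3.1² + 1.4²) ≈ 3.4 units.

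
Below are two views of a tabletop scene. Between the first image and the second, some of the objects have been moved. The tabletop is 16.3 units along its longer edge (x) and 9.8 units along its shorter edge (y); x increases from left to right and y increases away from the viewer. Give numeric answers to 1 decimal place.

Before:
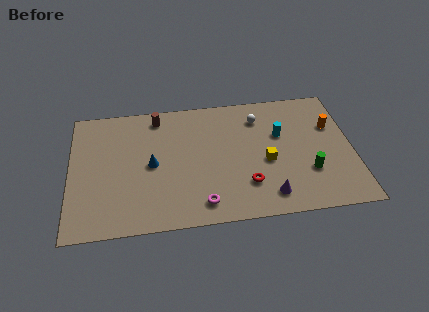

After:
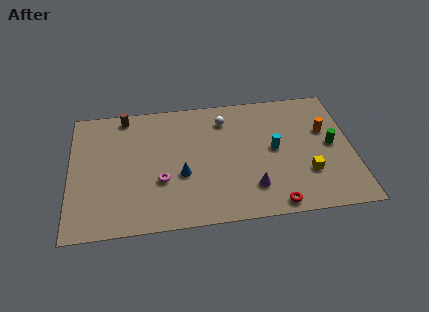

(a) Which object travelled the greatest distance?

the magenta torus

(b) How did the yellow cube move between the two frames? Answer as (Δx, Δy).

(2.3, -1.2)

From the two frames, the yellow cube sits at roughly (11.3, 4.2) before and (13.6, 3.0) after.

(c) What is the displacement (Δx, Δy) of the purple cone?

(-0.9, 0.7)

From the two frames, the purple cone sits at roughly (11.3, 1.6) before and (10.4, 2.3) after.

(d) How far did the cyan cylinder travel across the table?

1.2

The cyan cylinder was near (12.2, 6.2) before and (11.8, 5.1) after, so it travelled √(0.4² + 1.1²) ≈ 1.2 units.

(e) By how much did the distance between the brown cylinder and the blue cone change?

+2.2

The distance was about 3.7 in the first image and 5.9 in the second, so they moved 2.2 units further apart.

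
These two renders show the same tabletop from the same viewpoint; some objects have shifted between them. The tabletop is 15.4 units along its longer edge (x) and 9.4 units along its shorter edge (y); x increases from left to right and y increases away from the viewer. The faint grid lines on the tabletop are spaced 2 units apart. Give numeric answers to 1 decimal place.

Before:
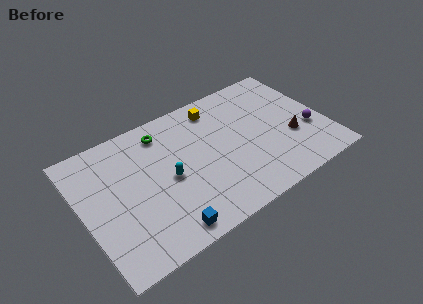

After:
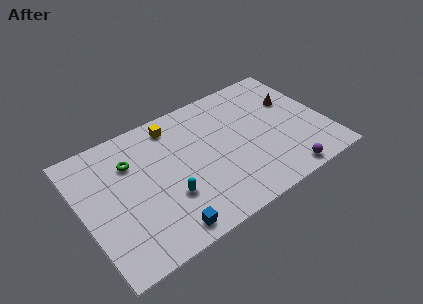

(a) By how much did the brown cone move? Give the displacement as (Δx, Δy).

(0.6, 2.7)

From the two frames, the brown cone sits at roughly (13.1, 3.4) before and (13.7, 6.1) after.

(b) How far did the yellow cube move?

2.8

The yellow cube moved from about (9.0, 7.9) to (6.2, 8.0), a distance of √(2.8² + 0.1²) ≈ 2.8.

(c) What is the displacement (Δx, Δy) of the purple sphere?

(-2.2, -2.5)

The purple sphere was at about (14.3, 3.4) and moved to about (12.1, 0.9).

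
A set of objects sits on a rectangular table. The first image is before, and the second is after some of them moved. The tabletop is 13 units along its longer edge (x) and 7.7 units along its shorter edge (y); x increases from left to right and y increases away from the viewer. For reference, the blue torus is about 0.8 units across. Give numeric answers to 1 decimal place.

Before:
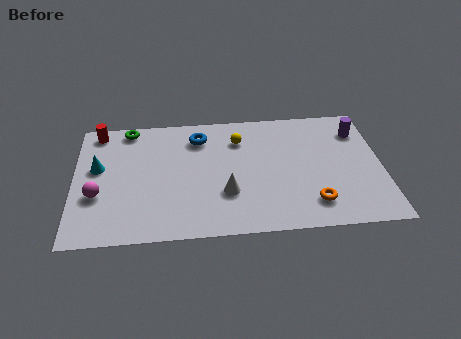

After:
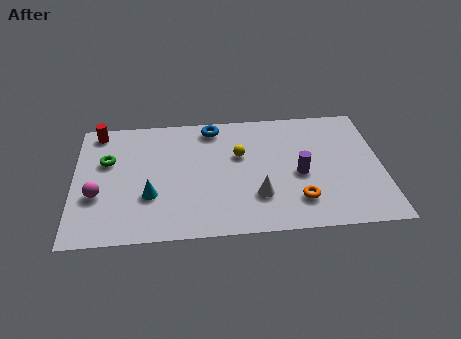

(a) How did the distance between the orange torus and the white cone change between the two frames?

-2.0

The distance was about 3.7 in the first image and 1.7 in the second, so they moved 2.0 units closer together.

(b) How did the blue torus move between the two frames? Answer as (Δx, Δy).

(0.6, 0.6)

The blue torus was at about (5.3, 6.1) and moved to about (5.9, 6.7).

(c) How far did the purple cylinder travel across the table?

3.6

The purple cylinder moved from about (12.1, 5.9) to (9.5, 3.4), a distance of √(2.6² + 2.5²) ≈ 3.6.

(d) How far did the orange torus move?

0.6

The orange torus was near (10.0, 1.6) before and (9.4, 1.8) after, so it travelled √(0.6² + 0.2²) ≈ 0.6 units.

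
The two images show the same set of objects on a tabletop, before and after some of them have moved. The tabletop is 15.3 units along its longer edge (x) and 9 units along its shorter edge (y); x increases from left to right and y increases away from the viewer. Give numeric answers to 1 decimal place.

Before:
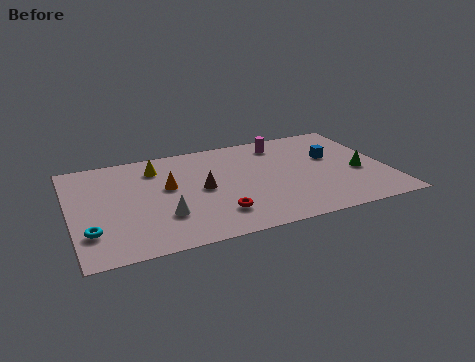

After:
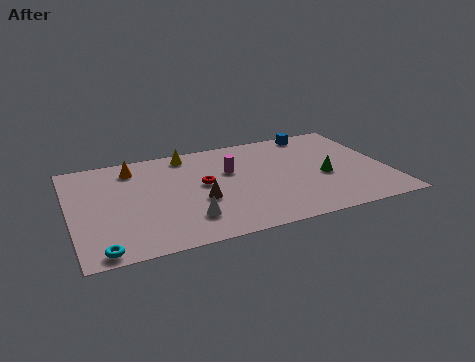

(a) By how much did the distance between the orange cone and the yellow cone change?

+0.8

They were about 1.9 units apart before and 2.7 after — 0.8 units further apart.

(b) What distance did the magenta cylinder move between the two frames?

3.2

The magenta cylinder moved from about (10.5, 7.5) to (7.8, 5.7), a distance of √(2.7² + 1.8²) ≈ 3.2.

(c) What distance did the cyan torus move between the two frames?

1.6

From (0.8, 2.4) to (1.2, 0.8), the cyan torus covered √(0.4² + 1.6²) ≈ 1.6 units.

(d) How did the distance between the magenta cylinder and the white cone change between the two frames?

-3.5

The distance was about 7.8 in the first image and 4.3 in the second, so they moved 3.5 units closer together.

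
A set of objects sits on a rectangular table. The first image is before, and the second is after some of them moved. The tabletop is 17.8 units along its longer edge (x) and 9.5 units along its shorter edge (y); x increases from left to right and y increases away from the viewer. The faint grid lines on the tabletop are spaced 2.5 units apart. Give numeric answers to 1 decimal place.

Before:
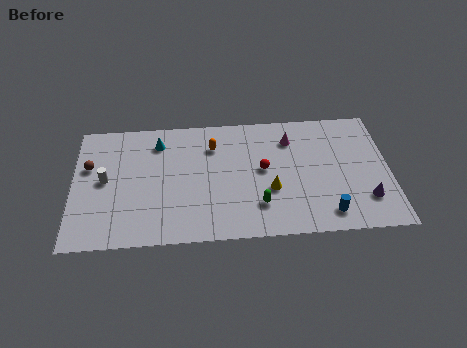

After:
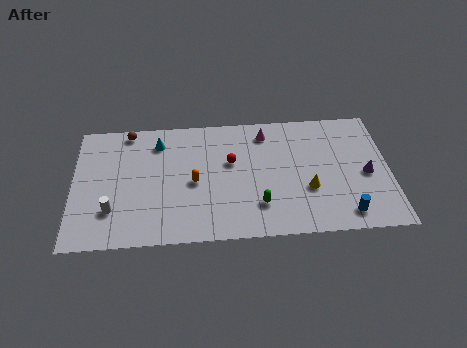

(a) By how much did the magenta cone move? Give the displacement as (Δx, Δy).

(-1.4, 0.6)

The magenta cone started near (12.3, 7.3) and ended near (10.9, 7.9).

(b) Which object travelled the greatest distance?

the brown sphere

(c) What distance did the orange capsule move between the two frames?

2.9

The orange capsule was near (7.9, 7.1) before and (6.8, 4.4) after, so it travelled √(1.1² + 2.7²) ≈ 2.9 units.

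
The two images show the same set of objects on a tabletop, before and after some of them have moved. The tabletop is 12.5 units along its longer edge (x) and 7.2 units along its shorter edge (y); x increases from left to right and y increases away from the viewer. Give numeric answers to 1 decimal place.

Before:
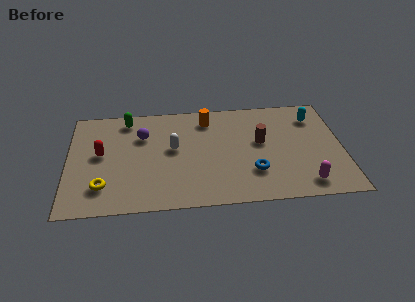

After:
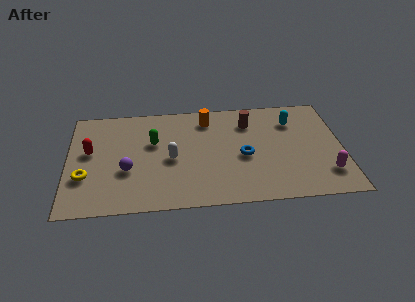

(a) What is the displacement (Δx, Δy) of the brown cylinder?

(-0.5, 1.4)

From the two frames, the brown cylinder sits at roughly (8.8, 4.1) before and (8.3, 5.5) after.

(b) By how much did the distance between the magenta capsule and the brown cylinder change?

+1.5

The distance was about 3.6 in the first image and 5.1 in the second, so they moved 1.5 units further apart.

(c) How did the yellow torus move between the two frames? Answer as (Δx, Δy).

(-0.8, 0.7)

The yellow torus started near (1.6, 1.7) and ended near (0.8, 2.4).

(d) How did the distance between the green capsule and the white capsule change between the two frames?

-1.6

Before: roughly 3.0 units apart; after: 1.4. That's 1.6 units closer together.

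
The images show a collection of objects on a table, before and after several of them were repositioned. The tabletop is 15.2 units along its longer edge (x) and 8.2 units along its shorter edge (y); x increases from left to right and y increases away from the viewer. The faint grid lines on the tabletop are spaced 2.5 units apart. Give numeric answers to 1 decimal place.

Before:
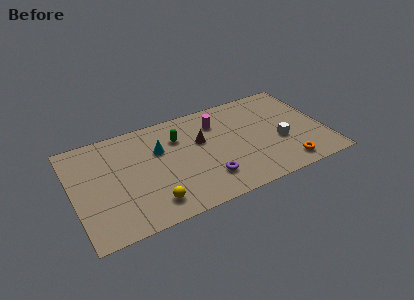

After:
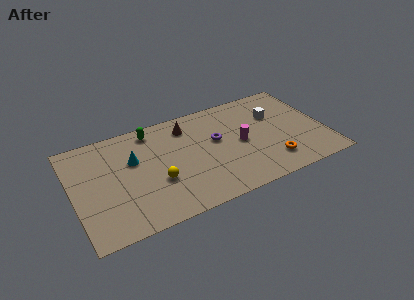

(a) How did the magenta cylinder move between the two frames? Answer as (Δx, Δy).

(1.2, -2.2)

The magenta cylinder started near (8.9, 6.2) and ended near (10.1, 4.0).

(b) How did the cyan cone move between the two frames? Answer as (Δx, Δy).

(-1.6, -0.2)

The cyan cone was at about (5.3, 5.4) and moved to about (3.7, 5.2).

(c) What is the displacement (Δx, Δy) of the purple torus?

(0.9, 2.8)

The purple torus was at about (7.8, 2.0) and moved to about (8.7, 4.8).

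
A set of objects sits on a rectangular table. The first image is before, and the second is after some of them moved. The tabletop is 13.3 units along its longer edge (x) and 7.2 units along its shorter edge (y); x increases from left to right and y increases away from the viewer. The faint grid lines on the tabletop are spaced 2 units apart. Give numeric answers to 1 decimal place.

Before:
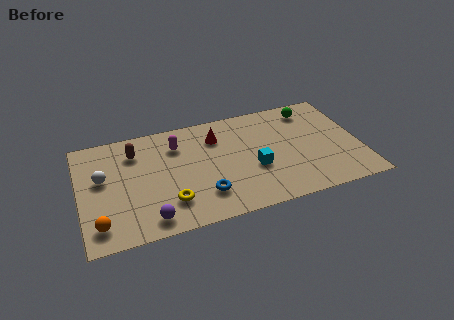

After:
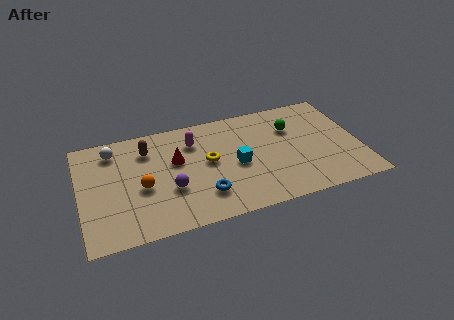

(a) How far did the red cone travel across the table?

2.2

The red cone moved from about (6.6, 5.4) to (4.6, 4.4), a distance of √(2.0² + 1.0²) ≈ 2.2.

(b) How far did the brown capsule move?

0.6

The brown capsule moved from about (2.7, 5.5) to (3.3, 5.5), a distance of √(0.6² + 0.0²) ≈ 0.6.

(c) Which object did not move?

the blue torus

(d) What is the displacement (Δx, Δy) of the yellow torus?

(2.0, 2.1)

The yellow torus was at about (4.1, 1.8) and moved to about (6.1, 3.9).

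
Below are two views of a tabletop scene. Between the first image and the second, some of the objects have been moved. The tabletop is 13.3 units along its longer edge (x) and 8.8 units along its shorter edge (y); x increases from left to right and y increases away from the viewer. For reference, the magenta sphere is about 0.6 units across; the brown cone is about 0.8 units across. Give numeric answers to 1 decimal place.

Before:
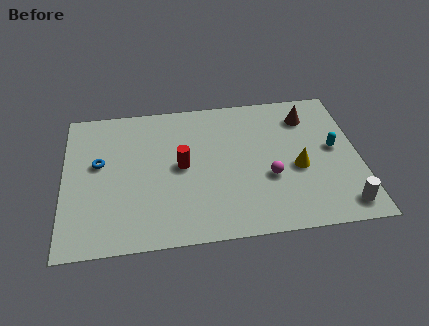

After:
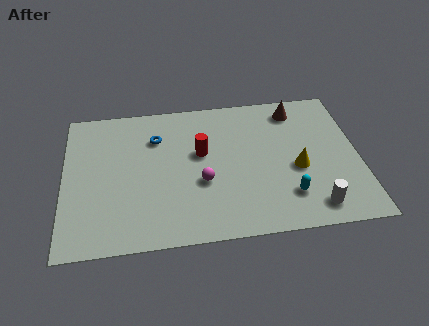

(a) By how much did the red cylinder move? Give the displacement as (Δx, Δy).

(0.9, 0.7)

The red cylinder was at about (5.3, 4.5) and moved to about (6.2, 5.2).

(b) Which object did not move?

the yellow cone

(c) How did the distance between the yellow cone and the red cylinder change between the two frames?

-0.7

Before: roughly 5.3 units apart; after: 4.6. That's 0.7 units closer together.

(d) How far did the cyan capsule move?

3.4

From (12.2, 4.7) to (10.0, 2.1), the cyan capsule covered √(2.2² + 2.6²) ≈ 3.4 units.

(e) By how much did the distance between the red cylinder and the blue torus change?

-1.4

Before: roughly 3.7 units apart; after: 2.3. That's 1.4 units closer together.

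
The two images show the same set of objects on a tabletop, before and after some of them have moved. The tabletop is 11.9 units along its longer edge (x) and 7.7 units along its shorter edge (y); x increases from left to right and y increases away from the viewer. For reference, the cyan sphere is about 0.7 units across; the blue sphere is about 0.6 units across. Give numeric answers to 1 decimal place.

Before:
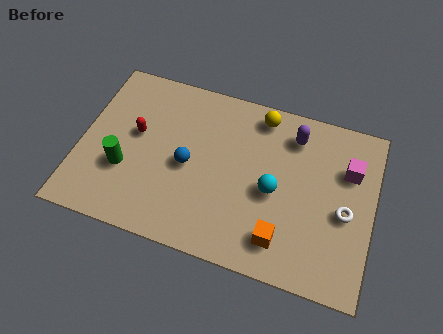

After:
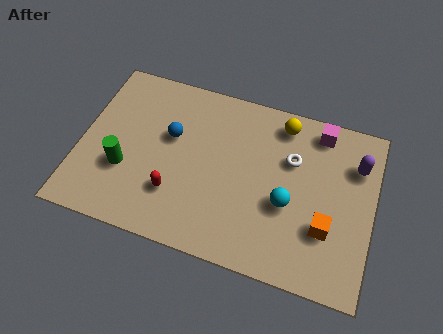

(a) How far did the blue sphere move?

1.4

The blue sphere moved from about (4.4, 3.6) to (3.6, 4.7), a distance of √(0.8² + 1.1²) ≈ 1.4.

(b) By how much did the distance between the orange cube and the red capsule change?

-0.7

The distance was about 6.8 in the first image and 6.1 in the second, so they moved 0.7 units closer together.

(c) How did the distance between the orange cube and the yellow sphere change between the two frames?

-0.8

The distance was about 5.4 in the first image and 4.6 in the second, so they moved 0.8 units closer together.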